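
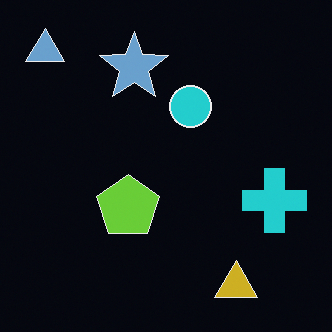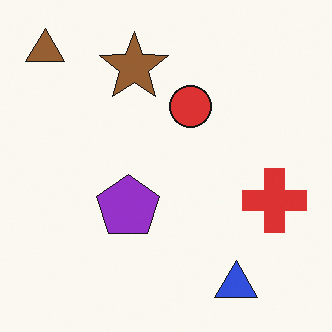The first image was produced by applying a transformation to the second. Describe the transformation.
The image was color-inverted (negative).

The light background has become dark and every shape's color is its complement — a photographic negative.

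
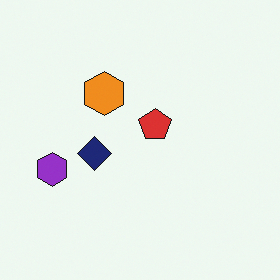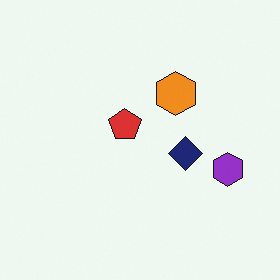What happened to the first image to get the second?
The transformation is: flipped horizontally (left ↔ right).

The purple hexagon is in the left of the first image and the right of the second — shapes on opposite sides of the vertical midline have swapped in a mirror flip.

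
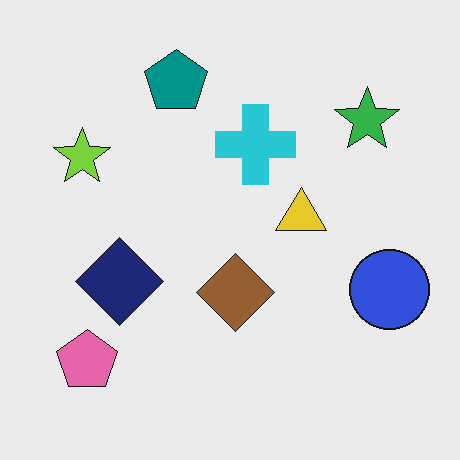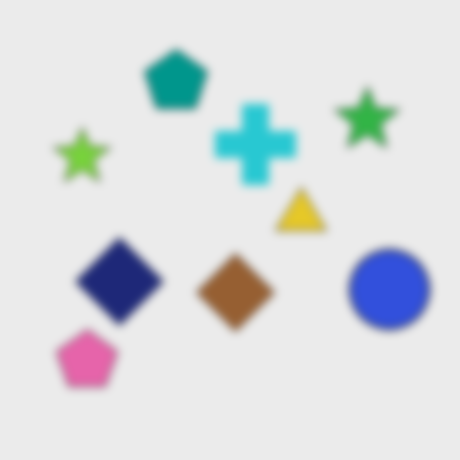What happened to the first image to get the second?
This is the original image moderately blurred.

Shape edges and outlines are uniformly softened across the whole image.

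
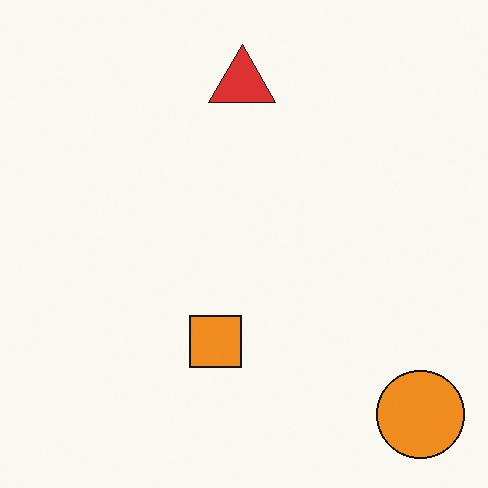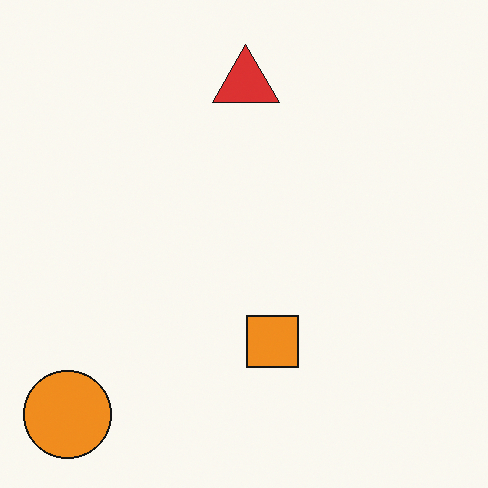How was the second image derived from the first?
The second image is the first flipped horizontally (left ↔ right).

The orange circle is in the bottom-right of the first image and the bottom-left of the second — shapes on opposite sides of the vertical midline have swapped in a mirror flip.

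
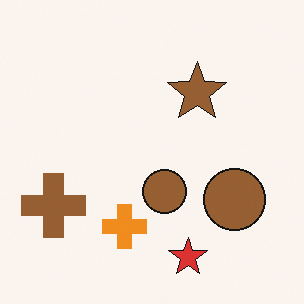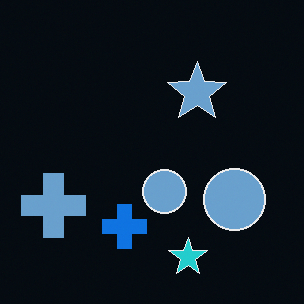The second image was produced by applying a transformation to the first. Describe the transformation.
The image was color-inverted (negative).

The light background has become dark and every shape's color is its complement — a photographic negative.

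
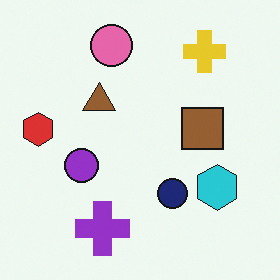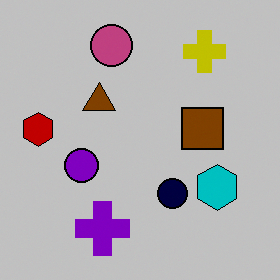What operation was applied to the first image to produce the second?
The image was aggressively posterized.

Each flat color has snapped to a coarser quantized level — most visibly, the near-white background has dropped to a flat grey.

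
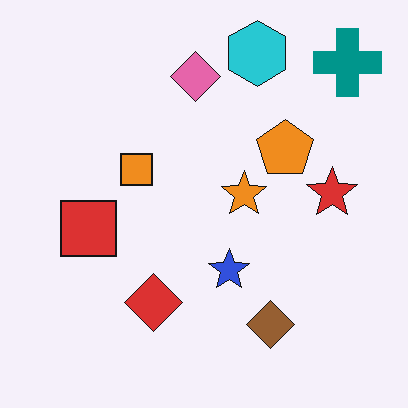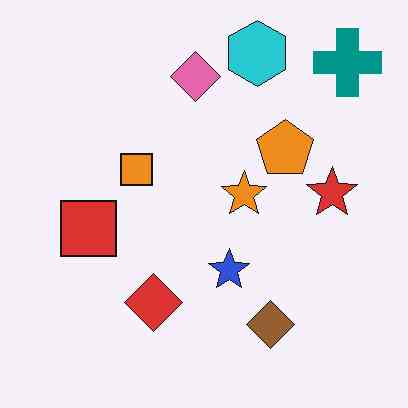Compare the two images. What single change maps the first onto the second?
It was given moderate JPEG compression.

Blocky 8×8 compression artifacts appear around shape edges and the flat background shows ringing — characteristic JPEG degradation.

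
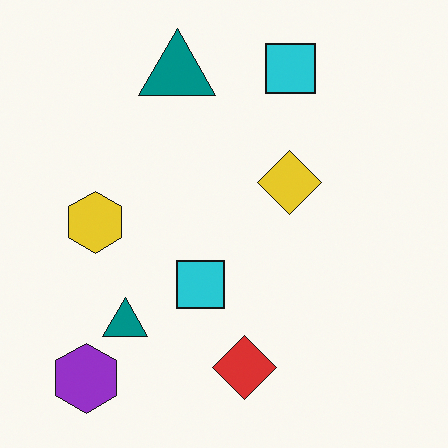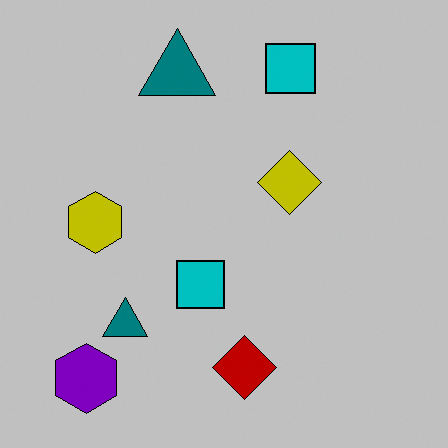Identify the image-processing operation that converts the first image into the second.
The transformation is: heavily posterized to just a handful of flat colors.

Each flat color has snapped to a coarser quantized level — most visibly, the near-white background has dropped to a flat grey.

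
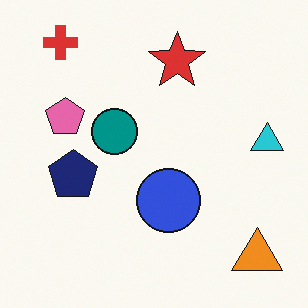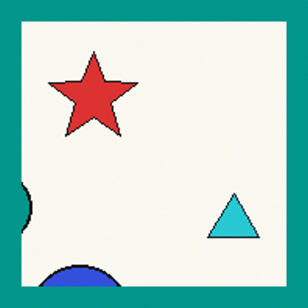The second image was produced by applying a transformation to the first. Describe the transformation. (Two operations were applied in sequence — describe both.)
The image was cropped tightly and scaled back up, then framed with a teal border.

The visible shapes are larger and the field of view is narrower; shapes near the original edges may be partly or wholly outside the frame — a crop-and-rescale. A solid teal frame runs around the edge of the second image, with the content slightly shrunk inside it.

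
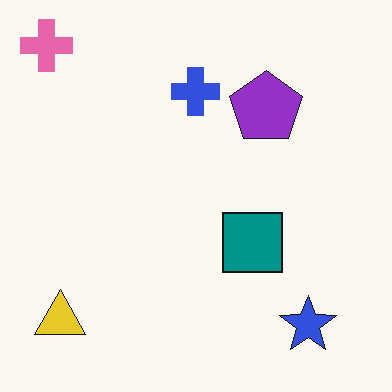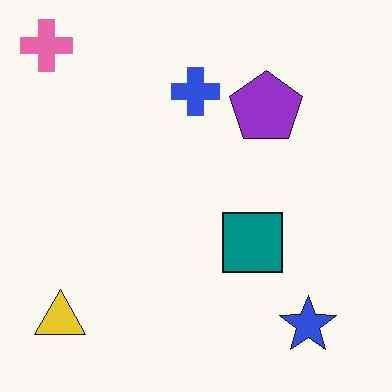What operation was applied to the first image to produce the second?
The image was given moderate JPEG compression.

Blocky 8×8 compression artifacts appear around shape edges and the flat background shows ringing — characteristic JPEG degradation.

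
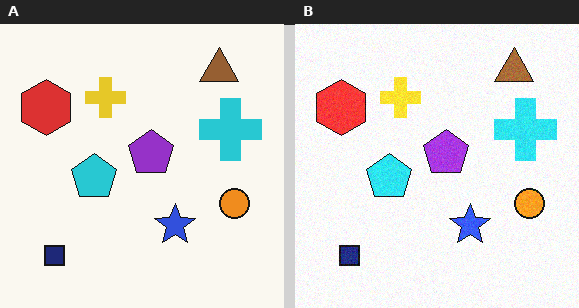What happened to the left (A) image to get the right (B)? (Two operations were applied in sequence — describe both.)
Slightly brightened, then degraded with subtle gaussian noise.

Every pixel — background and shapes alike — is uniformly brightened. Random speckle covers the whole image, including the flat background.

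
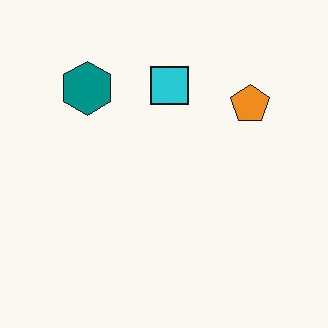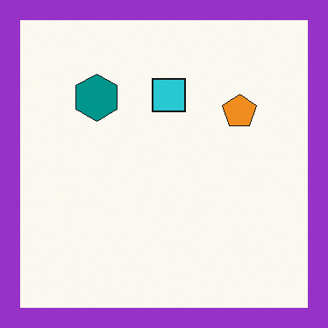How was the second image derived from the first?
This is the original image framed with a purple border.

A solid purple frame runs around the edge of the second image, with the content slightly shrunk inside it.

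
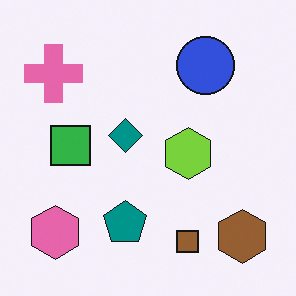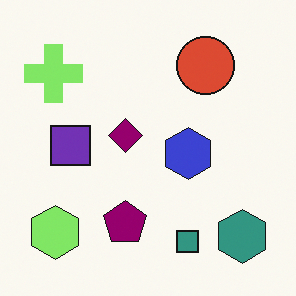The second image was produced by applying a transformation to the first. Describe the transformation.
Hue-shifted noticeably.

Every shape's color has rotated by the same amount around the hue wheel — a uniform hue shift.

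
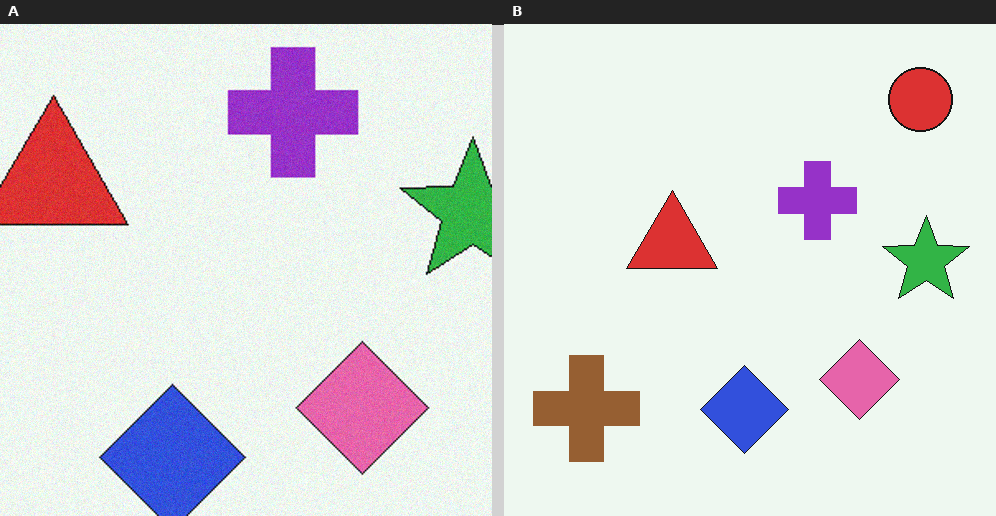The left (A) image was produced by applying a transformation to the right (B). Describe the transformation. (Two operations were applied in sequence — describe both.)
The image was cropped to a noticeably smaller region and rescaled, then degraded with subtle gaussian noise.

The visible shapes are larger and the field of view is narrower; shapes near the original edges may be partly or wholly outside the frame — a crop-and-rescale. Random speckle covers the whole image, including the flat background.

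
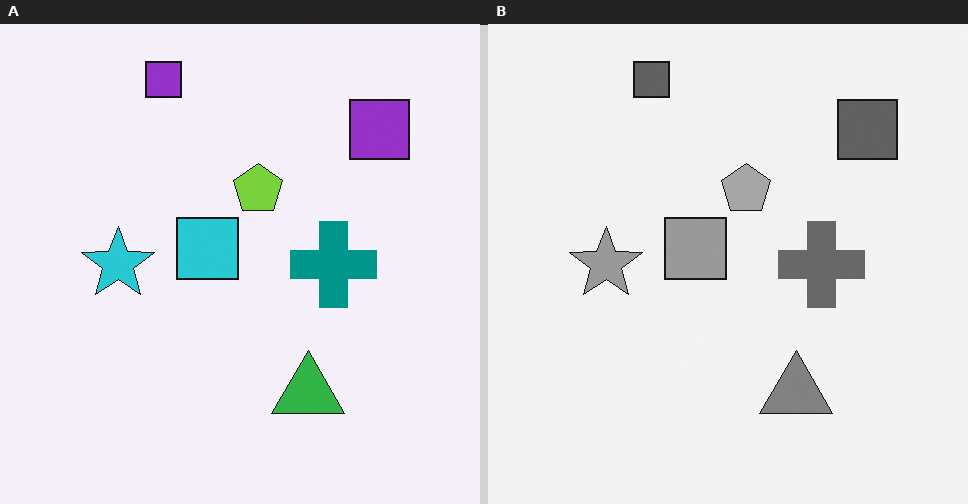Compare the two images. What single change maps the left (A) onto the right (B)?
It was converted to grayscale.

All color is removed — every shape is now a shade of grey.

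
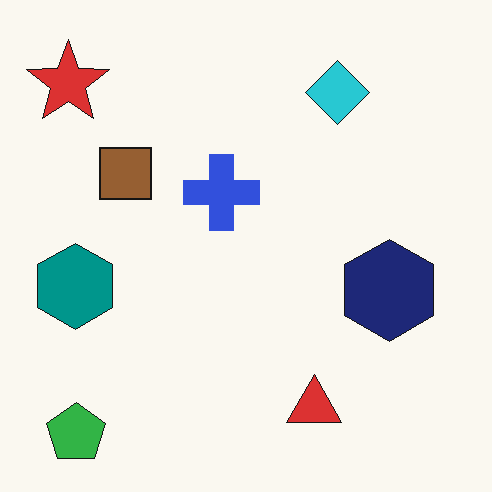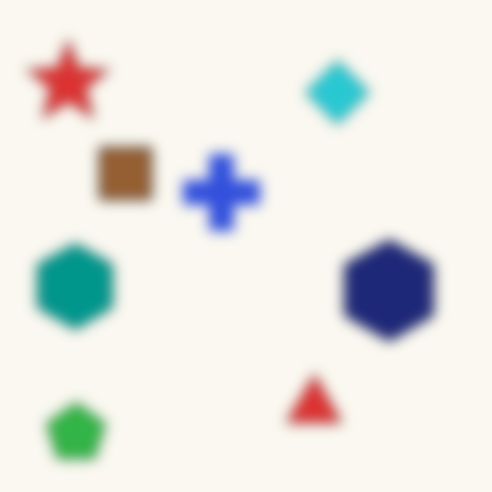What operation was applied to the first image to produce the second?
This is the original image heavily blurred.

Shape edges and outlines are uniformly softened across the whole image.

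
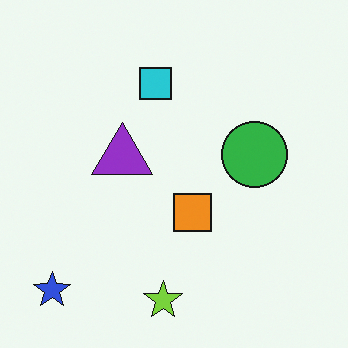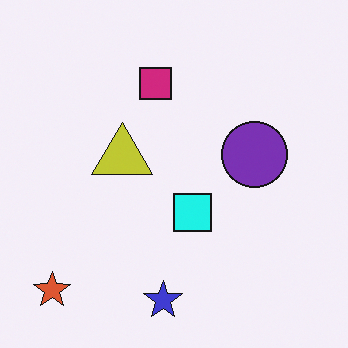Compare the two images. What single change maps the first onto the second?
Hue-shifted noticeably.

Every shape's color has rotated by the same amount around the hue wheel — a uniform hue shift.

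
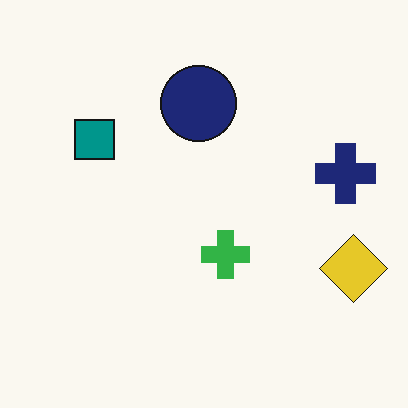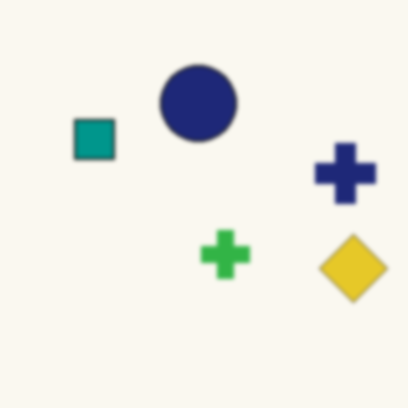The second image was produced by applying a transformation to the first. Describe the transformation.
The second image is the first given a subtle gaussian blur.

Shape edges and outlines are uniformly softened across the whole image.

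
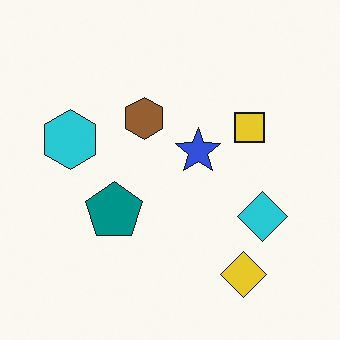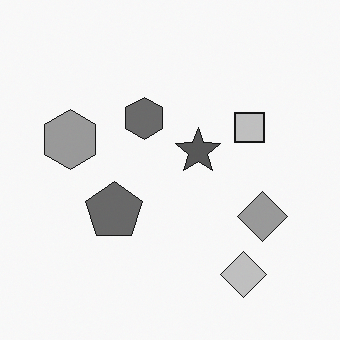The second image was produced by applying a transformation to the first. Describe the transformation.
The transformation is: converted to grayscale.

All color is removed — every shape is now a shade of grey.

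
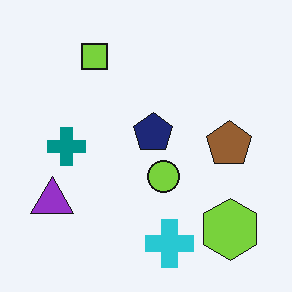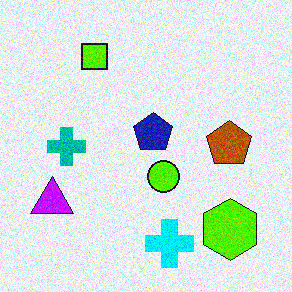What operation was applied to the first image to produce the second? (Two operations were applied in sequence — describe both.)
The second image is the first degraded with moderate additive noise, then heavily oversaturated.

Random speckle covers the whole image, including the flat background. All colors are more vivid — a global saturation change.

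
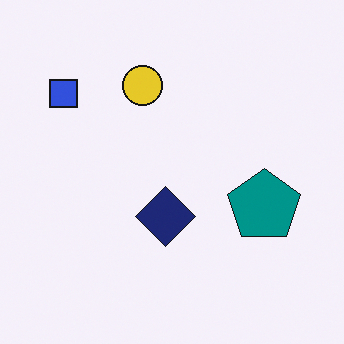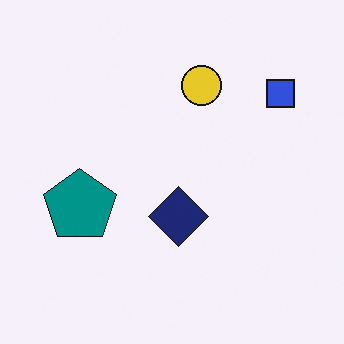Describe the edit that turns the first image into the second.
This is the original image flipped horizontally (left ↔ right).

The blue square is in the top-left of the first image and the top-right of the second — shapes on opposite sides of the vertical midline have swapped in a mirror flip.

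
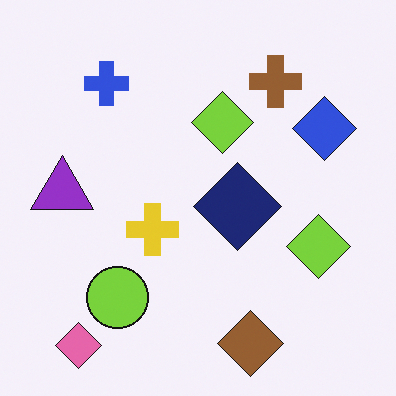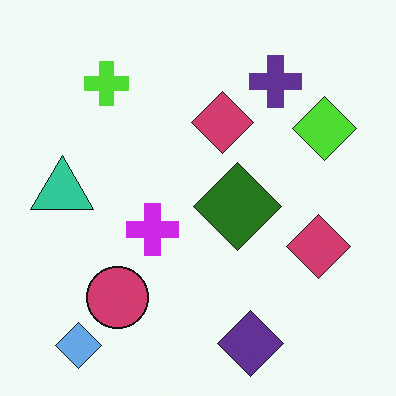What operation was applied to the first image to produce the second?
It was hue-shifted through roughly half the color wheel.

Every shape's color has rotated by the same amount around the hue wheel — a uniform hue shift.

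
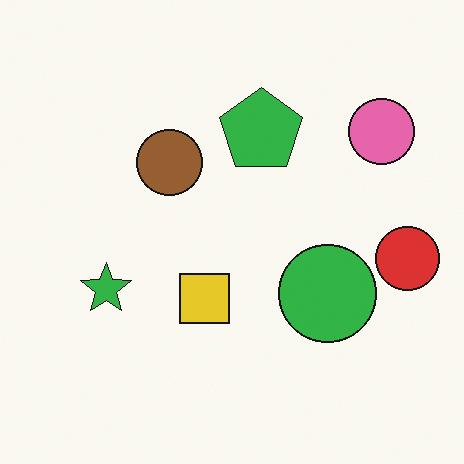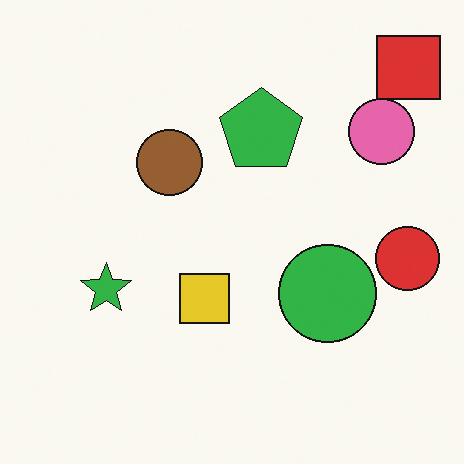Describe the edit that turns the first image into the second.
The second image is the first overlaid with an additional red square.

A red square appears in the second image that is absent from the first.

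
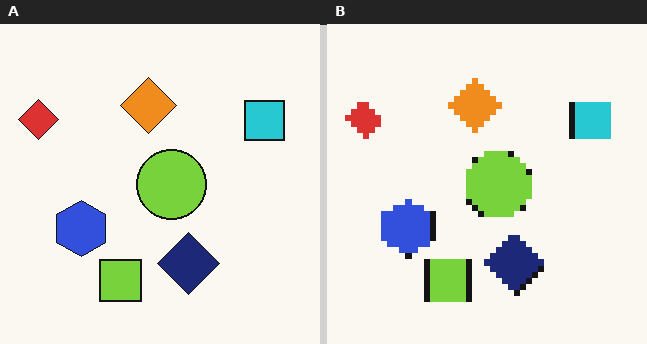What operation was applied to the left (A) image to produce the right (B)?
The image was pixelated into visible square blocks.

Shapes are reduced to large square blocks; fine edges and outlines are lost — a downscale-then-upscale (mosaic) effect.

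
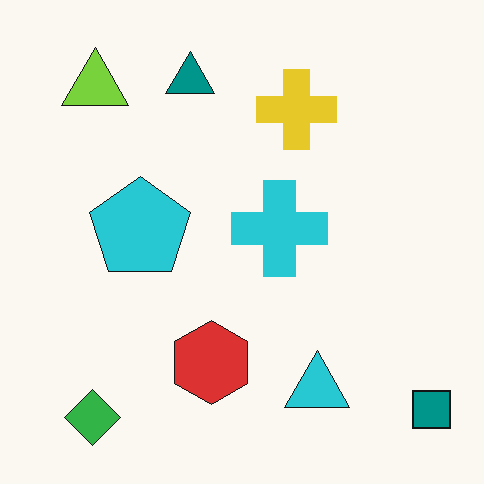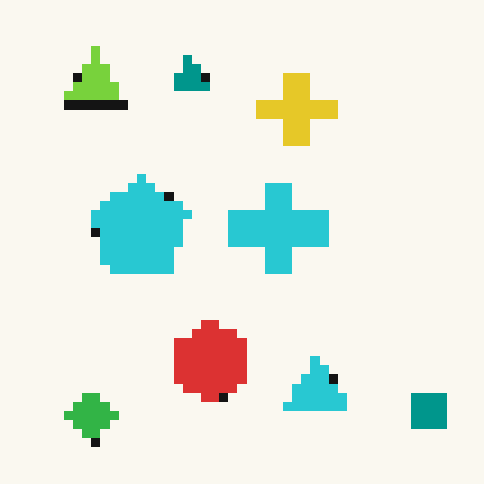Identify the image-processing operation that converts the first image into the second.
The second image is the first heavily pixelated into large blocks.

Shapes are reduced to large square blocks; fine edges and outlines are lost — a downscale-then-upscale (mosaic) effect.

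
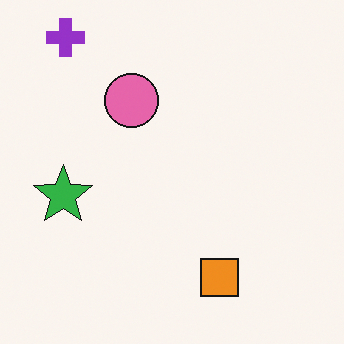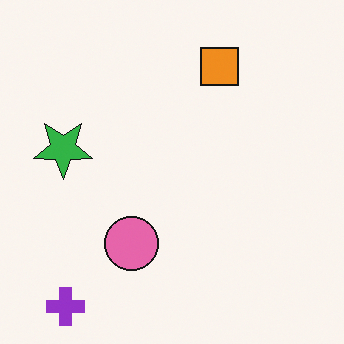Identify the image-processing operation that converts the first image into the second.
The image was flipped vertically (top ↔ bottom).

The purple cross is in the top-left of the first image and the bottom-left of the second — shapes on opposite sides of the horizontal midline have swapped in a mirror flip.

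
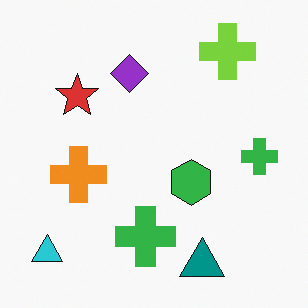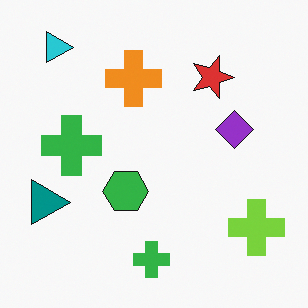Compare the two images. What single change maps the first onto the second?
The image was rotated 90° clockwise.

The cyan triangle sits in the bottom-left of the first image and the top-left of the second — consistent with a whole-image 90° clockwise rotation.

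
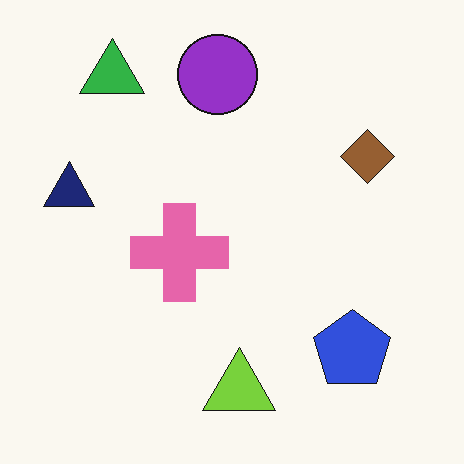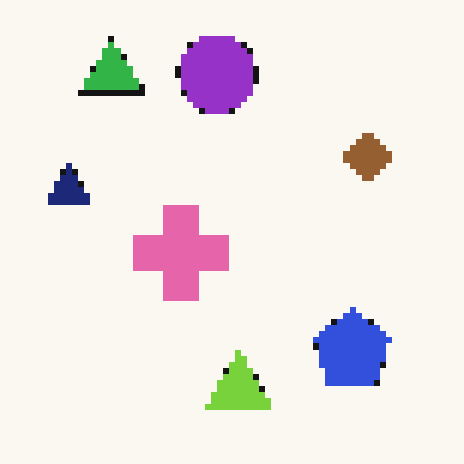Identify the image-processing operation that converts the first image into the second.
It was pixelated into visible square blocks.

Shapes are reduced to large square blocks; fine edges and outlines are lost — a downscale-then-upscale (mosaic) effect.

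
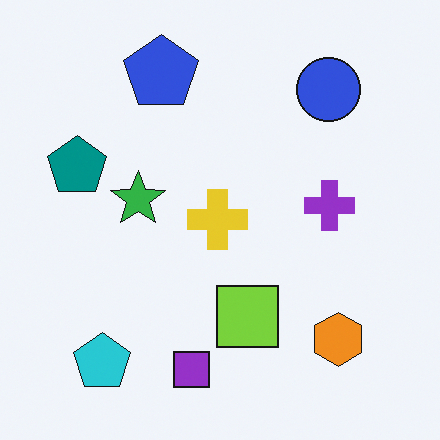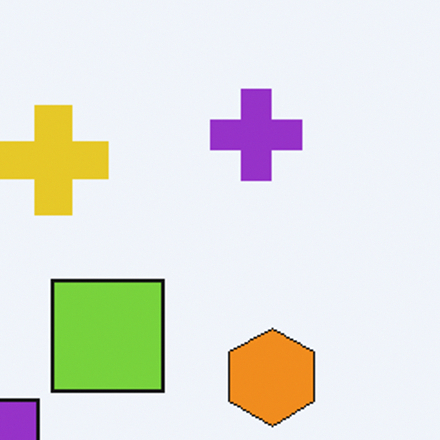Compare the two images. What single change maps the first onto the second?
This is the original image cropped to a noticeably smaller region and rescaled.

The visible shapes are larger and the field of view is narrower; shapes near the original edges may be partly or wholly outside the frame — a crop-and-rescale.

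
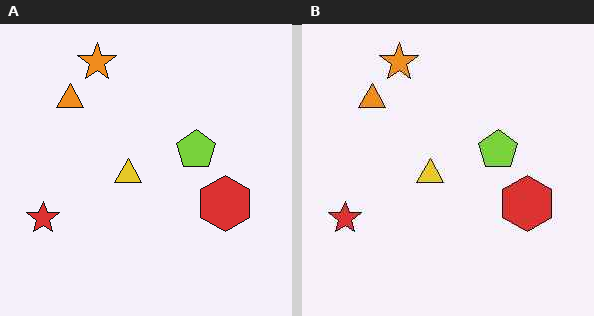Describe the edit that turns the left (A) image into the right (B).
It was given moderate JPEG compression.

Blocky 8×8 compression artifacts appear around shape edges and the flat background shows ringing — characteristic JPEG degradation.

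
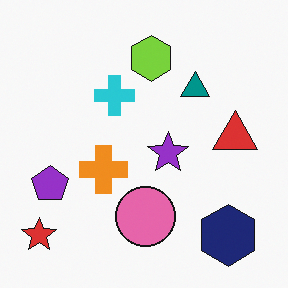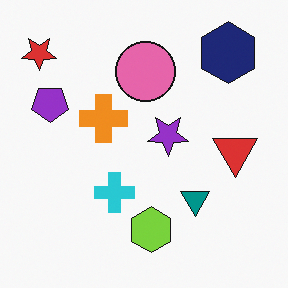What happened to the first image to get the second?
The image was flipped vertically (top ↔ bottom).

The navy hexagon is in the bottom-right of the first image and the top-right of the second — shapes on opposite sides of the horizontal midline have swapped in a mirror flip.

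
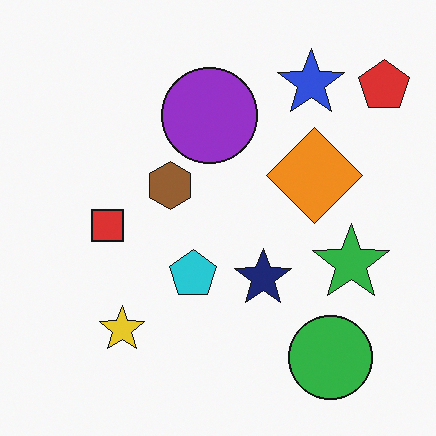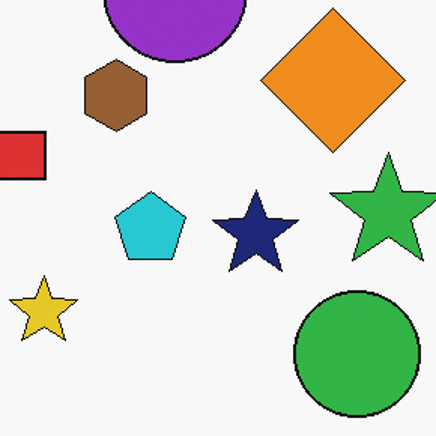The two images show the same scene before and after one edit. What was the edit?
The second image is the first cropped slightly and scaled back up.

The visible shapes are larger and the field of view is narrower; shapes near the original edges may be partly or wholly outside the frame — a crop-and-rescale.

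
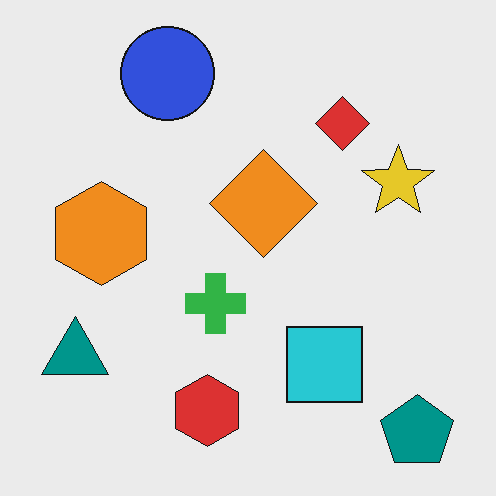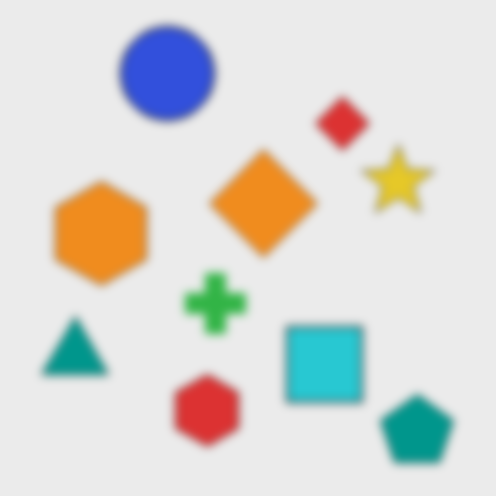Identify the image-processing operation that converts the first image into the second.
This is the original image noticeably gaussian-blurred.

Shape edges and outlines are uniformly softened across the whole image.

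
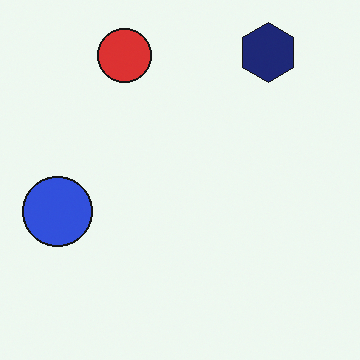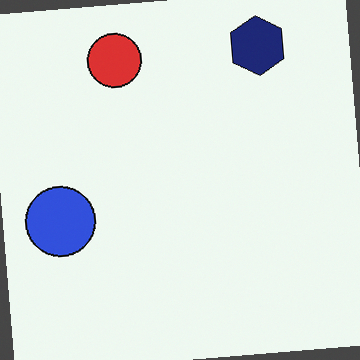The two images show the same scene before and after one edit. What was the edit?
The second image is the first rotated counter-clockwise by a slight angle.

Every shape is tilted by the same angle and the image corners show triangular fill wedges — a whole-image rotation by a non-right angle.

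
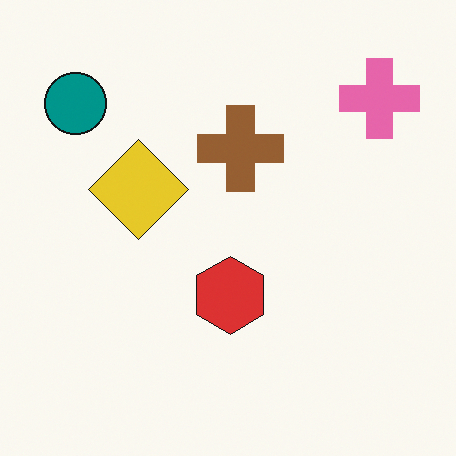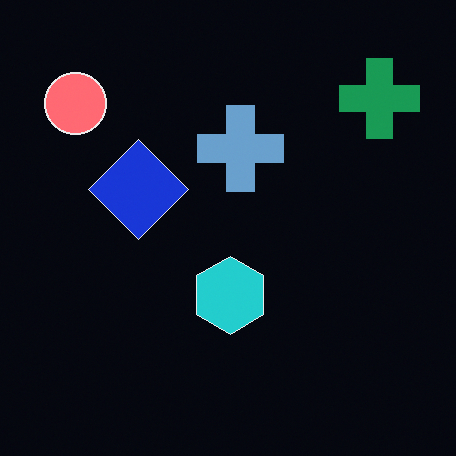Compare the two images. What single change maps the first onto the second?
This is the original image color-inverted (negative).

The light background has become dark and every shape's color is its complement — a photographic negative.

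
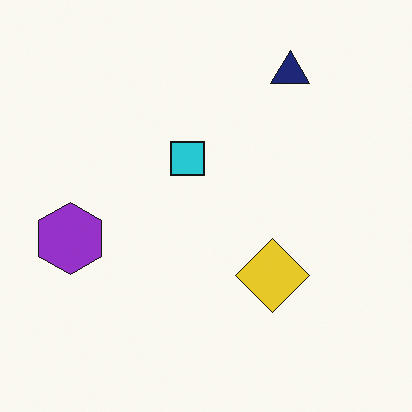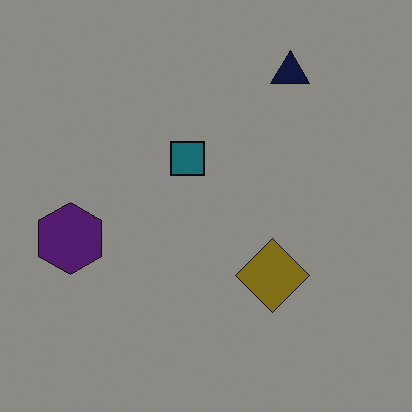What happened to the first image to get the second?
The transformation is: darkened a lot.

Every pixel — background and shapes alike — is uniformly darkened.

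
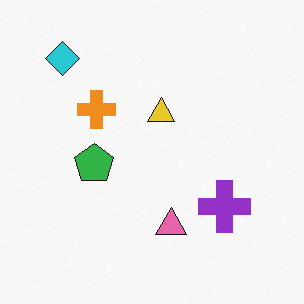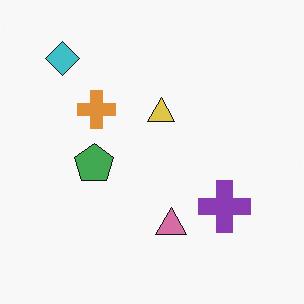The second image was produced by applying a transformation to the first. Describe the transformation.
The image was slightly desaturated.

All colors are more muted and greyish — a global saturation change.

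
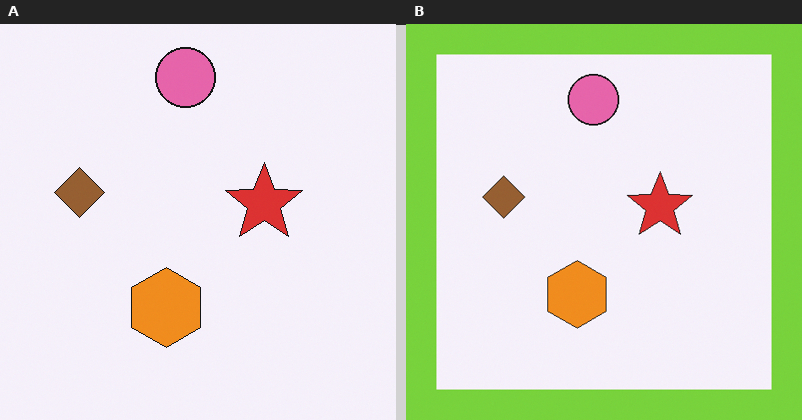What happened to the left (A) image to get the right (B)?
The image was framed with a lime border.

A solid lime frame runs around the edge of the right (B) image, with the content slightly shrunk inside it.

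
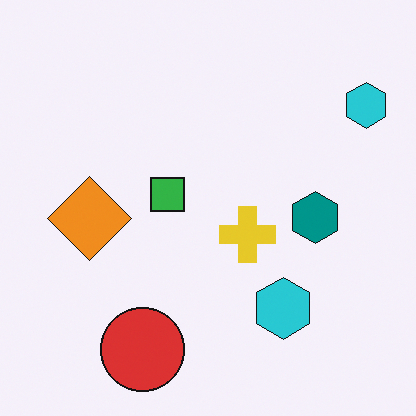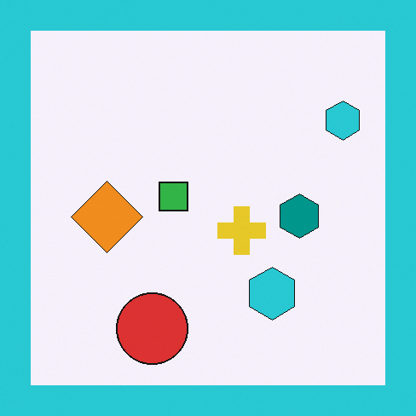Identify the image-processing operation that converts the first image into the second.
The transformation is: framed with a cyan border.

A solid cyan frame runs around the edge of the second image, with the content slightly shrunk inside it.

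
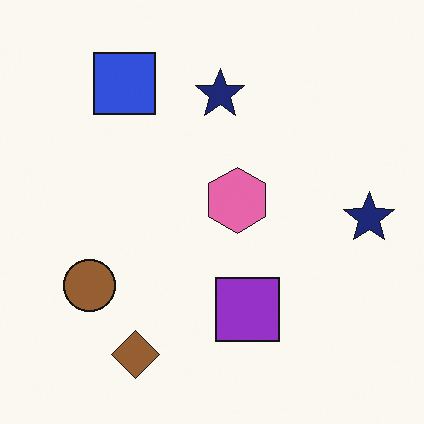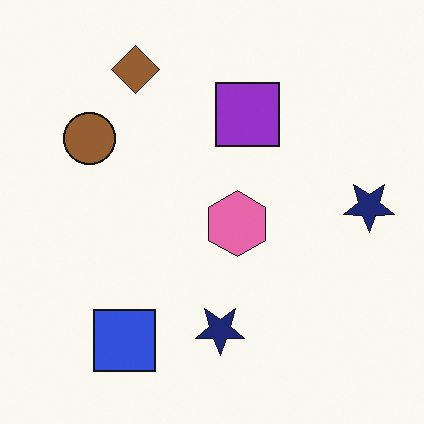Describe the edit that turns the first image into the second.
The image was flipped vertically (top ↔ bottom).

The brown diamond is in the bottom-left of the first image and the top-left of the second — shapes on opposite sides of the horizontal midline have swapped in a mirror flip.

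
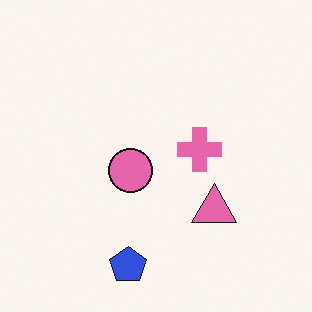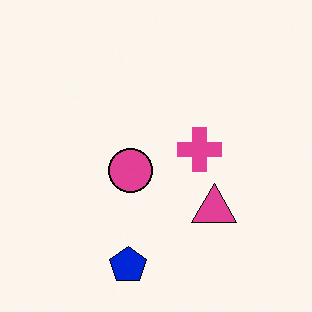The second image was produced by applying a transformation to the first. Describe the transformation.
The transformation is: given slightly increased contrast.

Tones are pushed away from mid-grey across the whole image — a global contrast change.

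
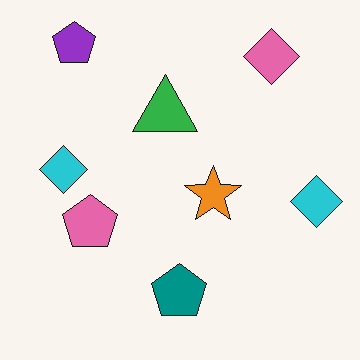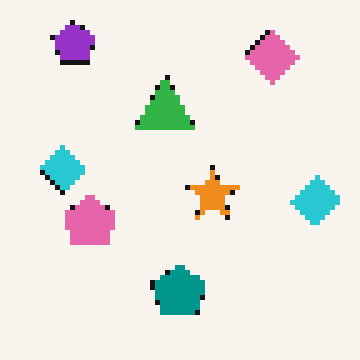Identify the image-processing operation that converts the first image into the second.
This is the original image mildly pixelated.

Shapes are reduced to large square blocks; fine edges and outlines are lost — a downscale-then-upscale (mosaic) effect.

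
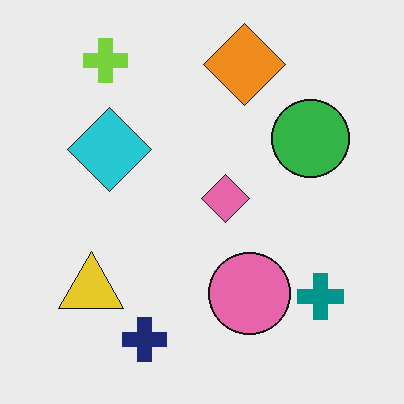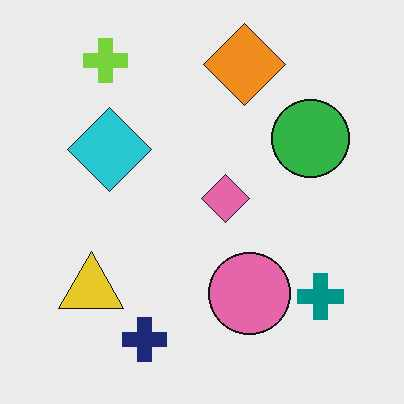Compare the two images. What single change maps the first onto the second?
It was JPEG-compressed with visible artifacts.

Blocky 8×8 compression artifacts appear around shape edges and the flat background shows ringing — characteristic JPEG degradation.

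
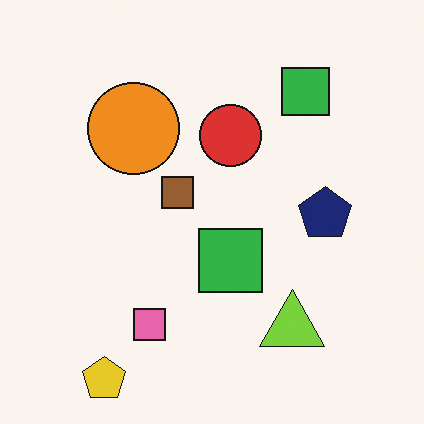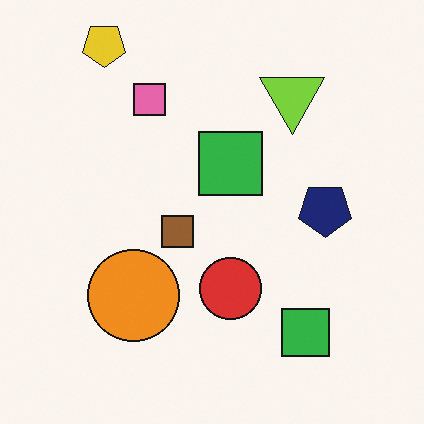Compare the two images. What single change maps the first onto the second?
It was flipped vertically (top ↔ bottom).

The yellow pentagon is in the bottom-left of the first image and the top-left of the second — shapes on opposite sides of the horizontal midline have swapped in a mirror flip.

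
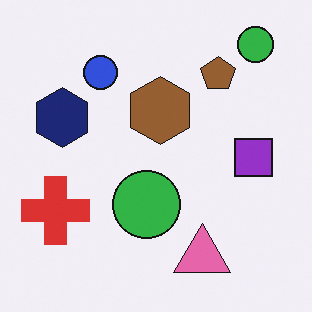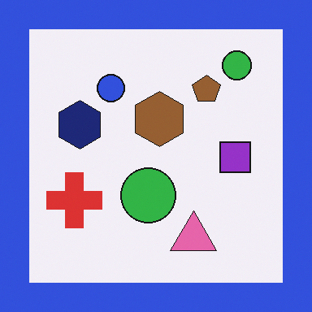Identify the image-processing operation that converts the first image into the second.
It was framed with a blue border.

A solid blue frame runs around the edge of the second image, with the content slightly shrunk inside it.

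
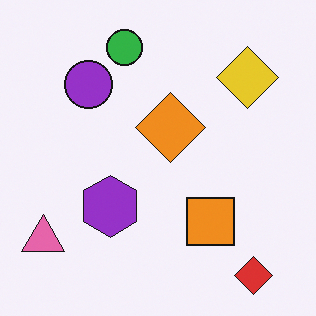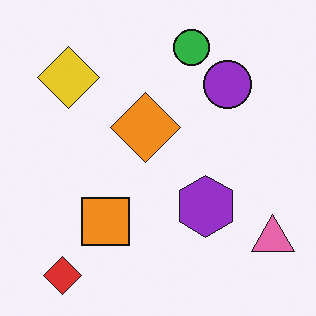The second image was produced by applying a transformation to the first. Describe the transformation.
Flipped horizontally (left ↔ right).

The pink triangle is in the bottom-left of the first image and the bottom-right of the second — shapes on opposite sides of the vertical midline have swapped in a mirror flip.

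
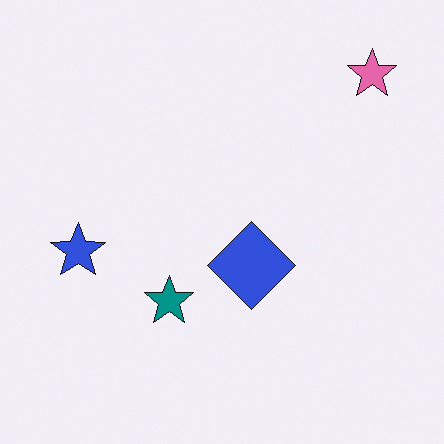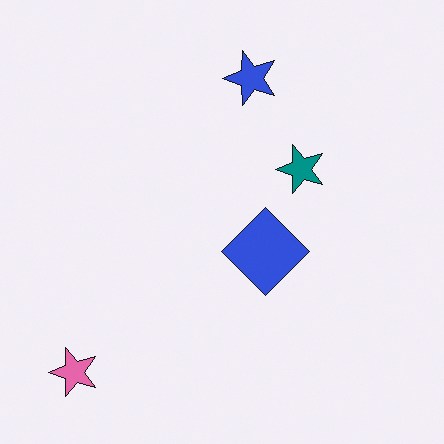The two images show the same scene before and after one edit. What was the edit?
The second image is the first transposed (reflected across the top-left ↔ bottom-right diagonal).

Shapes have swapped their row and column positions — what was in the top-right is now in the bottom-left — a diagonal reflection.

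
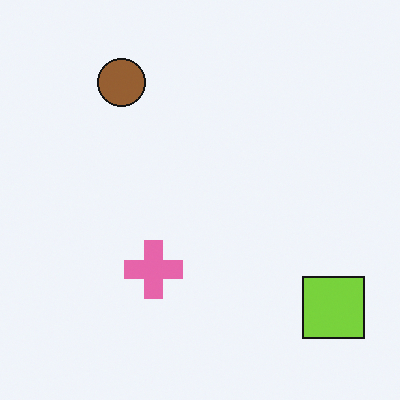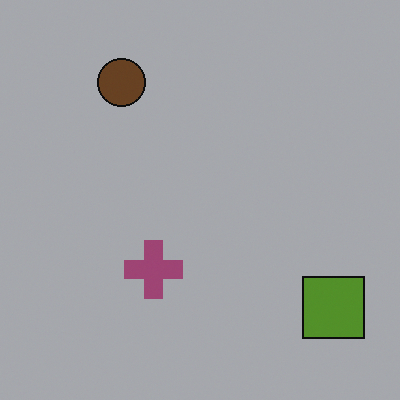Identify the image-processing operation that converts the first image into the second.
The transformation is: substantially darkened.

Every pixel — background and shapes alike — is uniformly darkened.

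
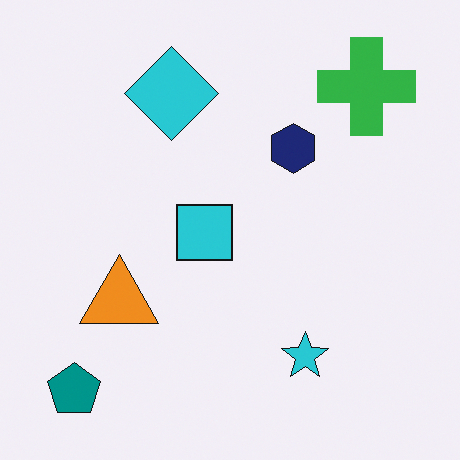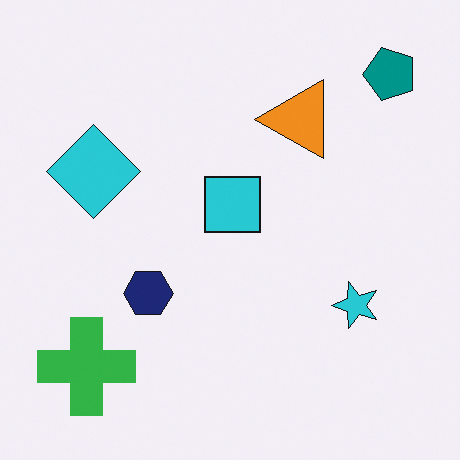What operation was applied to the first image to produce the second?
The image was transposed (reflected across the top-left ↔ bottom-right diagonal).

Shapes have swapped their row and column positions — what was in the top-right is now in the bottom-left — a diagonal reflection.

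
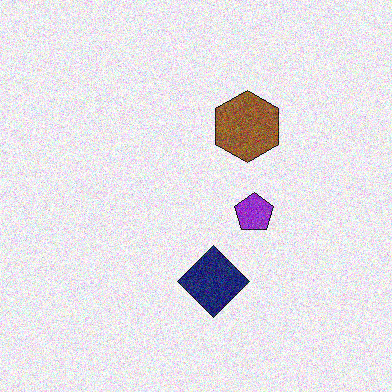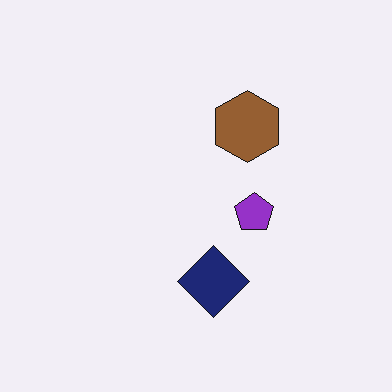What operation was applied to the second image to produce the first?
The image was degraded with visible gaussian noise.

Random speckle covers the whole image, including the flat background.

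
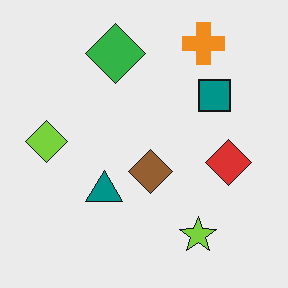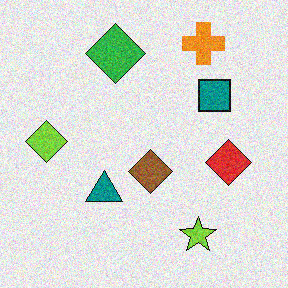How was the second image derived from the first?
It was degraded with moderate additive noise.

Random speckle covers the whole image, including the flat background.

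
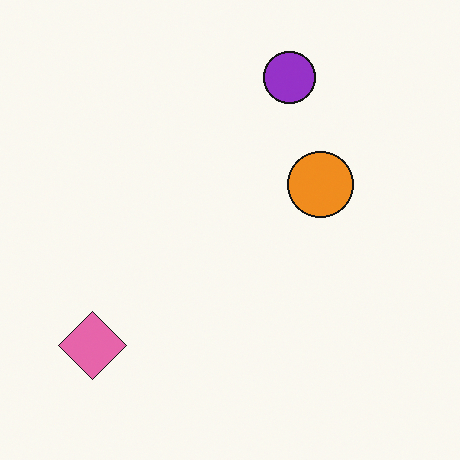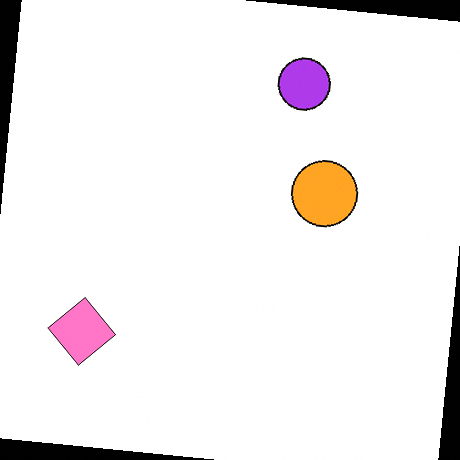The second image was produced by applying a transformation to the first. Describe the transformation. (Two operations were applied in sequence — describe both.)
The transformation is: rotated clockwise by a few degrees, then brightened a little.

Every shape is tilted by the same angle and the image corners show triangular fill wedges — a whole-image rotation by a non-right angle. Every pixel — background and shapes alike — is uniformly brightened.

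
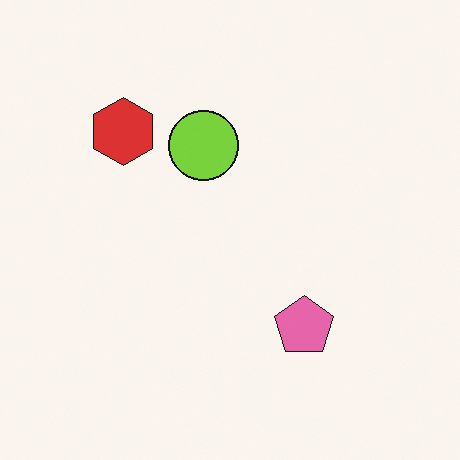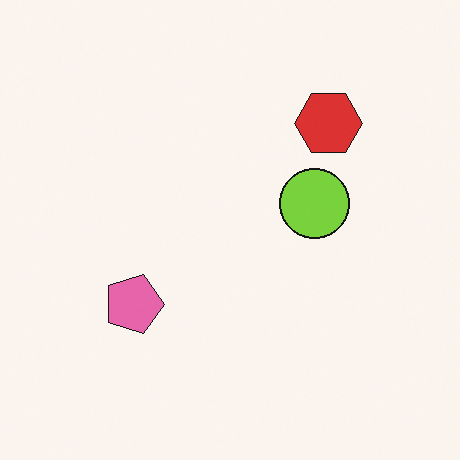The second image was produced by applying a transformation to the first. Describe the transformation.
The second image is the first rotated 90° clockwise.

The red hexagon sits in the top-left of the first image and the top-right of the second — consistent with a whole-image 90° clockwise rotation.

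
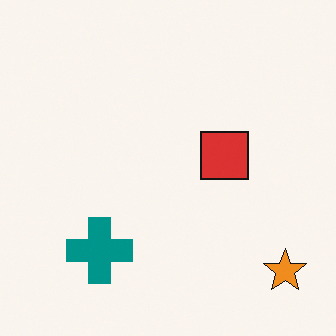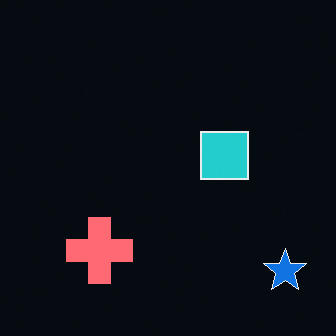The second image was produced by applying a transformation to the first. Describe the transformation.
Color-inverted (negative).

The light background has become dark and every shape's color is its complement — a photographic negative.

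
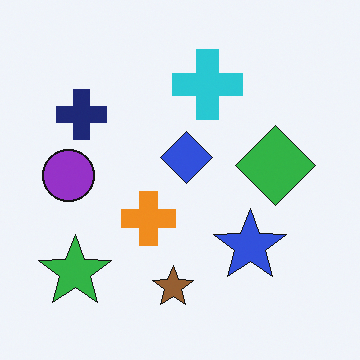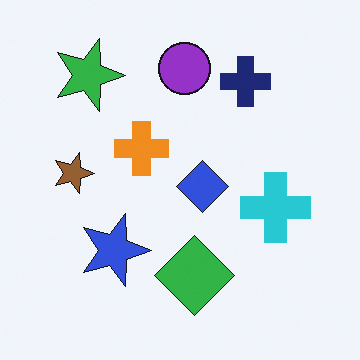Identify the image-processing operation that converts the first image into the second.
This is the original image rotated 90° clockwise.

The green star sits in the bottom-left of the first image and the top-left of the second — consistent with a whole-image 90° clockwise rotation.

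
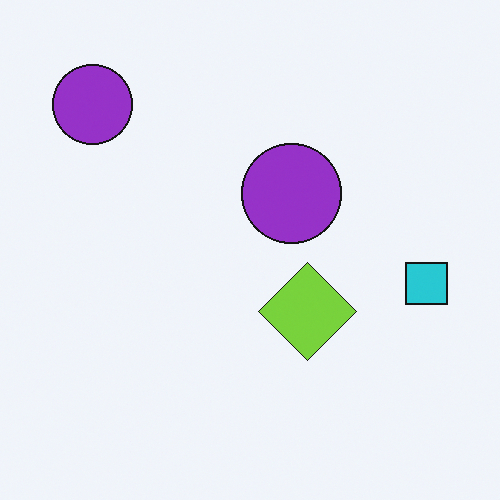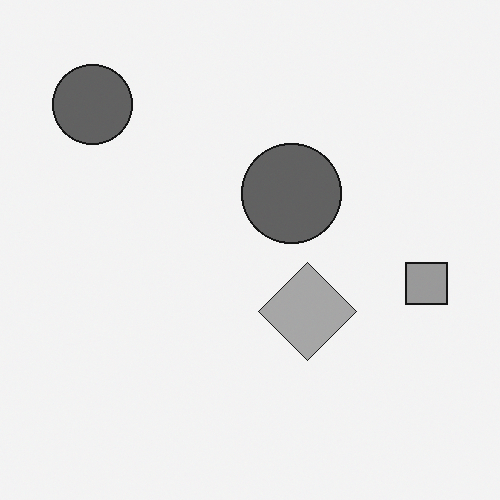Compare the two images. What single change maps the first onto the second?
The transformation is: converted to grayscale.

All color is removed — every shape is now a shade of grey.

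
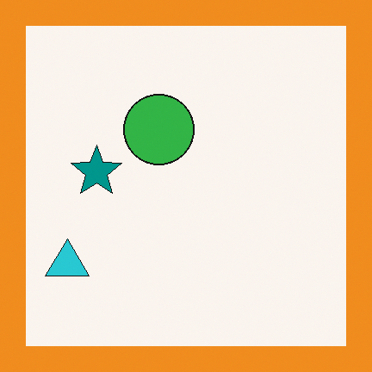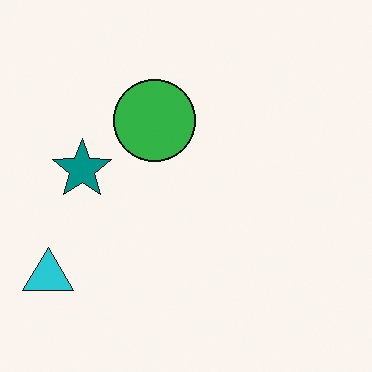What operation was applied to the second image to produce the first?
This is the original image framed with a orange border.

A solid orange frame runs around the edge of the first image, with the content slightly shrunk inside it.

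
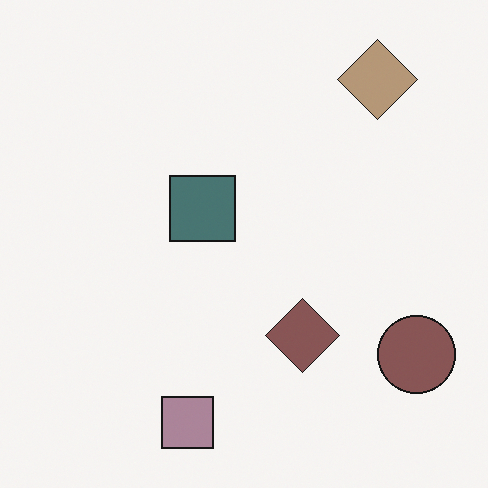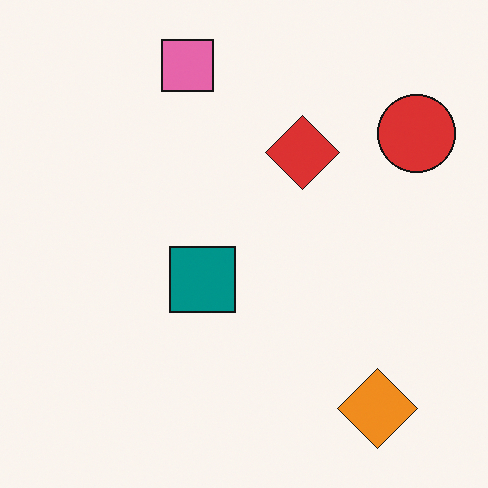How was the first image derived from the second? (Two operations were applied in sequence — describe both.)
This is the original image flipped vertically (top ↔ bottom), then made much more muted (saturation change).

The pink square is in the top of the second image and the bottom of the first — shapes on opposite sides of the horizontal midline have swapped in a mirror flip. All colors are more muted and greyish — a global saturation change.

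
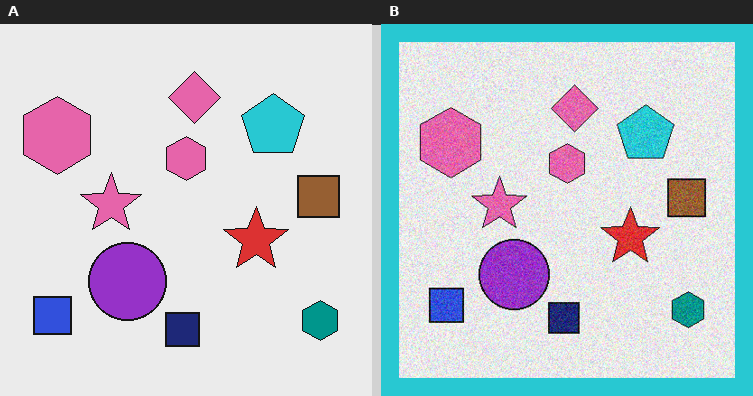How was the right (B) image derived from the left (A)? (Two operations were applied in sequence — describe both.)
The right (B) image is the left (A) degraded with visible gaussian noise, then framed with a cyan border.

Random speckle covers the whole image, including the flat background. A solid cyan frame runs around the edge of the right (B) image, with the content slightly shrunk inside it.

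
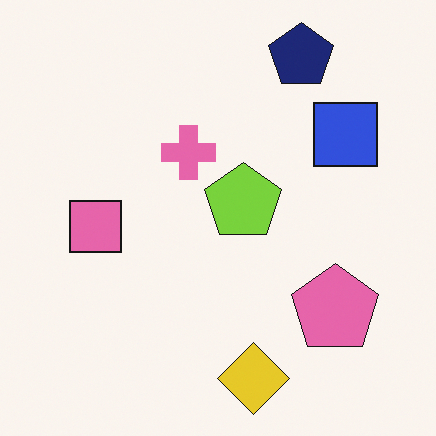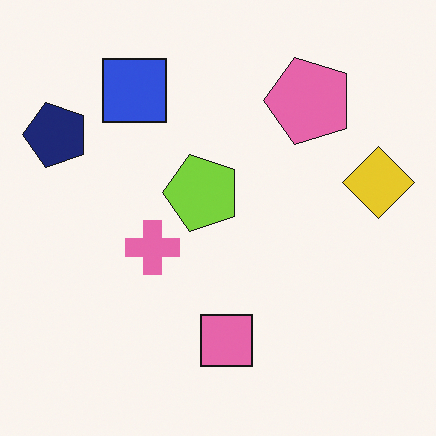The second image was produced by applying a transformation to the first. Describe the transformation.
This is the original image rotated 90° counter-clockwise.

The navy pentagon sits in the top-right of the first image and the top-left of the second — consistent with a whole-image 90° counter-clockwise rotation.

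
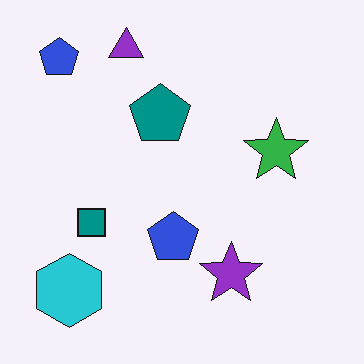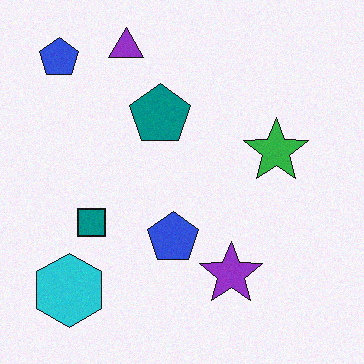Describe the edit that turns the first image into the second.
The image was degraded with subtle gaussian noise.

Random speckle covers the whole image, including the flat background.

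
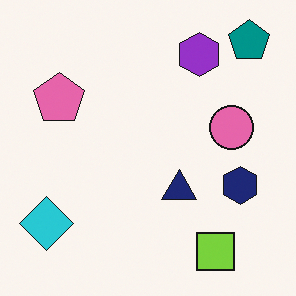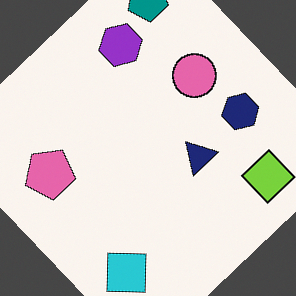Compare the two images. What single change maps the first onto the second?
This is the original image rotated counter-clockwise by a large amount — several tens of degrees.

Every shape is tilted by the same angle and the image corners show triangular fill wedges — a whole-image rotation by a non-right angle.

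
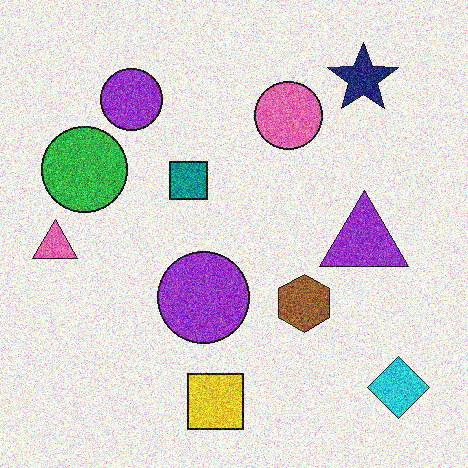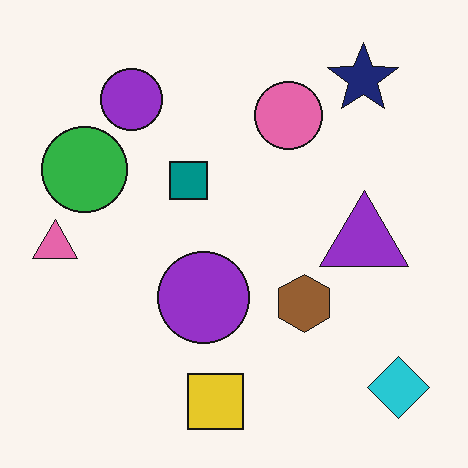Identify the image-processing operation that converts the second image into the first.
The image was degraded with a thick layer of grain.

Random speckle covers the whole image, including the flat background.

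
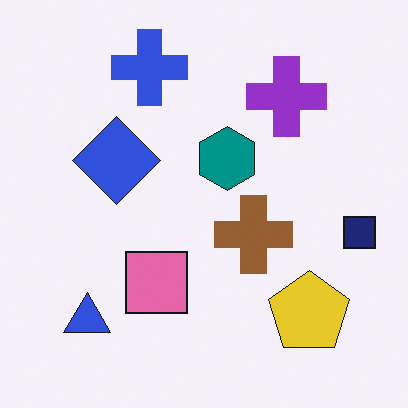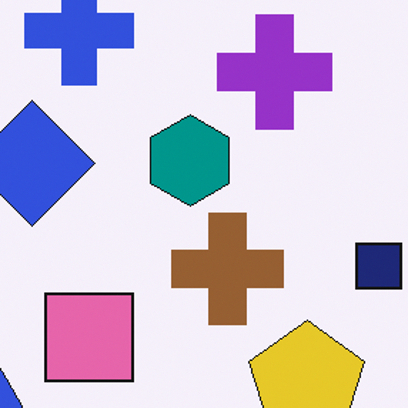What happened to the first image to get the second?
The second image is the first cropped to a modestly smaller region and rescaled.

The visible shapes are larger and the field of view is narrower; shapes near the original edges may be partly or wholly outside the frame — a crop-and-rescale.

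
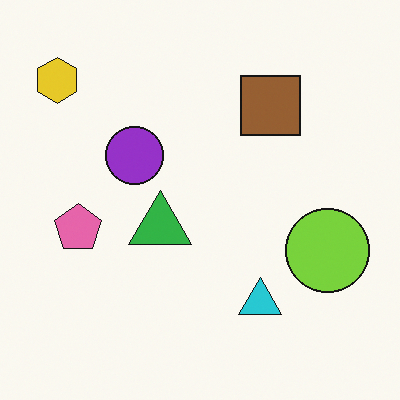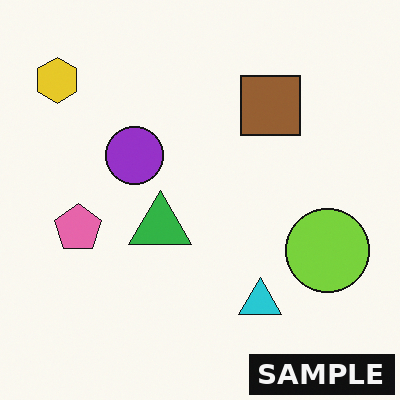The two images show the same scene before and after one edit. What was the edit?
The image was watermarked with the text "SAMPLE" in the lower-right corner.

A dark label reading "SAMPLE" appears in the lower-right corner.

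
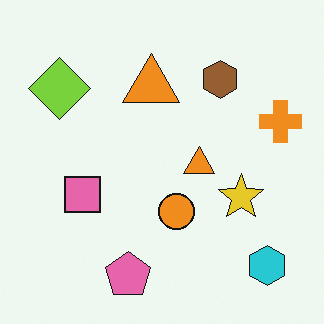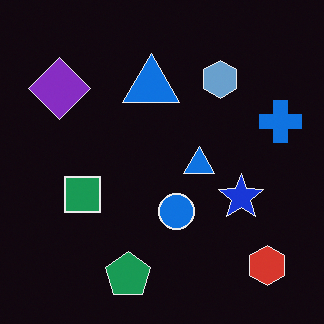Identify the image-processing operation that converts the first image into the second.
The second image is the first color-inverted (negative).

The light background has become dark and every shape's color is its complement — a photographic negative.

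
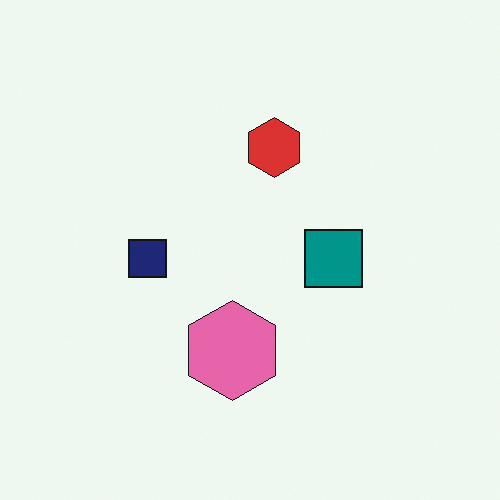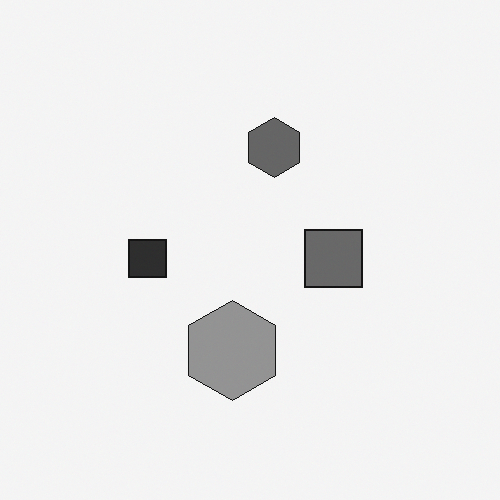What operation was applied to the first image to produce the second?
This is the original image converted to grayscale.

All color is removed — every shape is now a shade of grey.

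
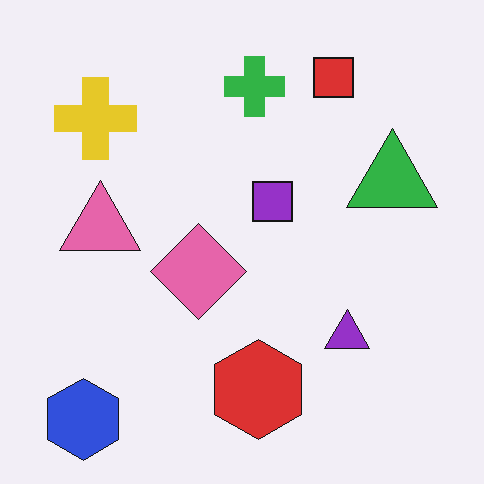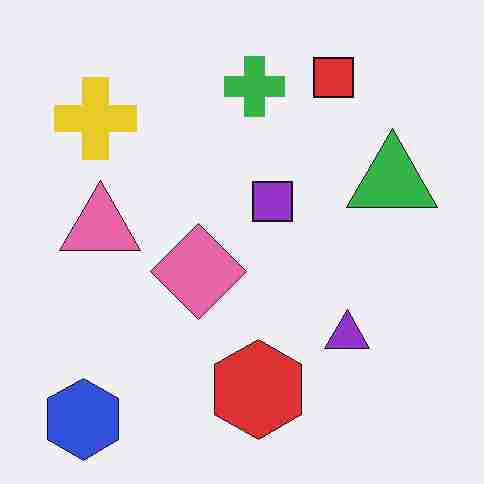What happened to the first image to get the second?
Degraded with heavy JPEG compression.

Blocky 8×8 compression artifacts appear around shape edges and the flat background shows ringing — characteristic JPEG degradation.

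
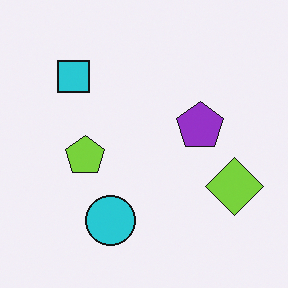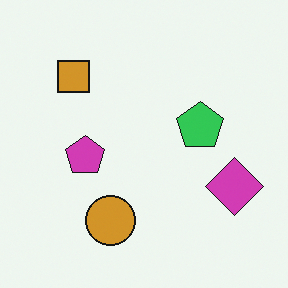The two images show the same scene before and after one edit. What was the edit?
The image was hue-shifted through roughly half the color wheel.

Every shape's color has rotated by the same amount around the hue wheel — a uniform hue shift.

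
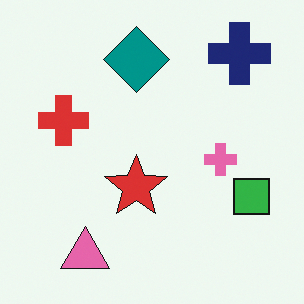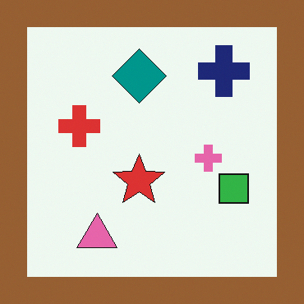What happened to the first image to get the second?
It was framed with a brown border.

A solid brown frame runs around the edge of the second image, with the content slightly shrunk inside it.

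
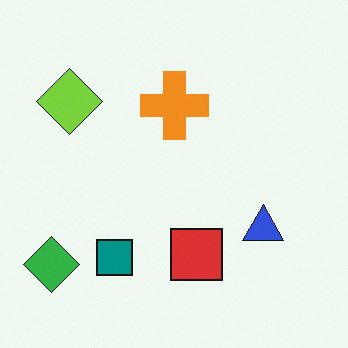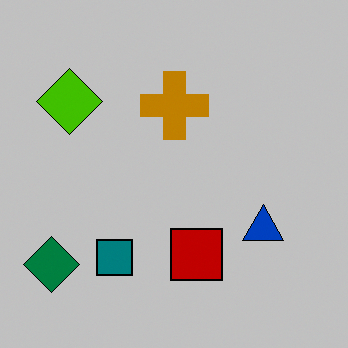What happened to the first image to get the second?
It was aggressively posterized.

Each flat color has snapped to a coarser quantized level — most visibly, the near-white background has dropped to a flat grey.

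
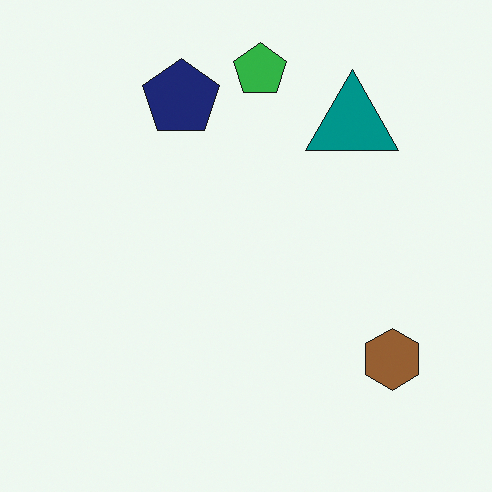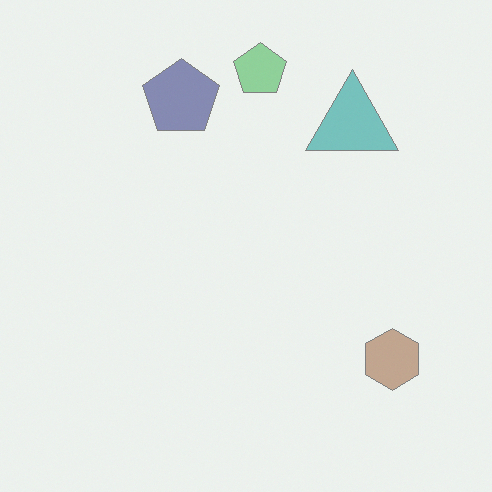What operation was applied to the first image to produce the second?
It was given much lower contrast.

Tones are pushed toward mid-grey across the whole image — a global contrast change.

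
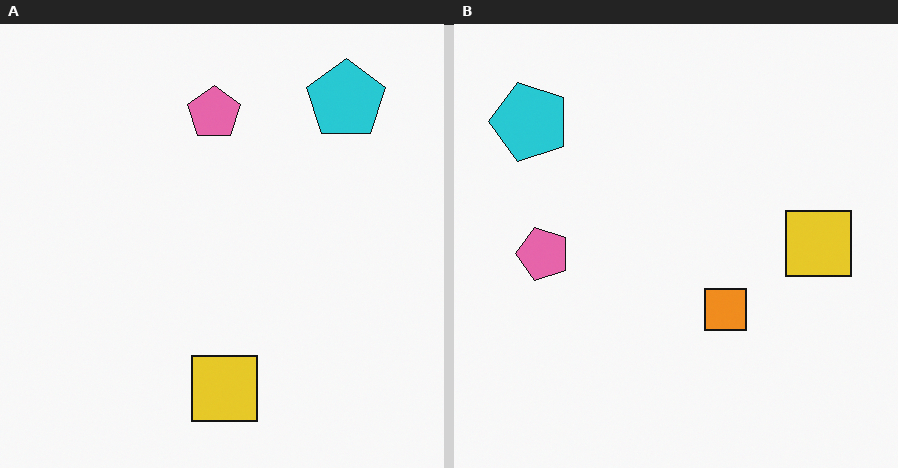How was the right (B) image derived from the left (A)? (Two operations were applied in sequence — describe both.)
This is the original image rotated 90° counter-clockwise, then overlaid with an additional orange square.

The cyan pentagon sits in the top-right of the left (A) image and the top-left of the right (B) — consistent with a whole-image 90° counter-clockwise rotation. An orange square appears in the right (B) image that is absent from the left (A).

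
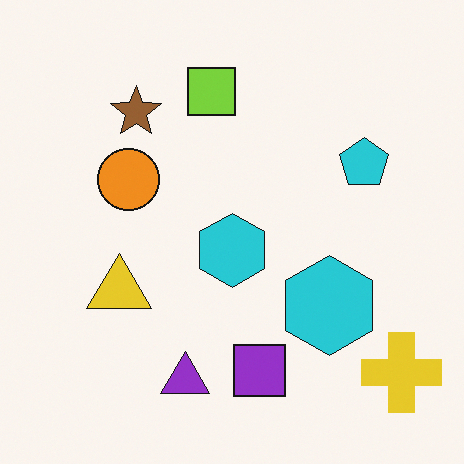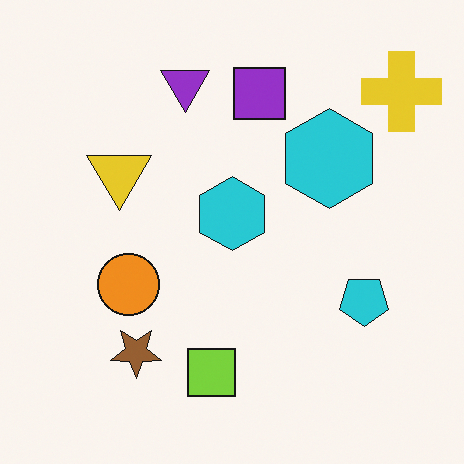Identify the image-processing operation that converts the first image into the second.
The image was flipped vertically (top ↔ bottom).

The purple triangle is in the bottom of the first image and the top of the second — shapes on opposite sides of the horizontal midline have swapped in a mirror flip.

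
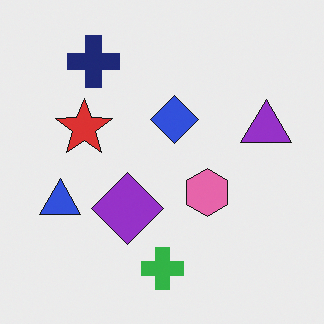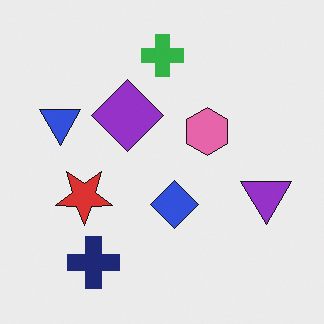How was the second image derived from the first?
The image was flipped vertically (top ↔ bottom).

The green cross is in the bottom of the first image and the top of the second — shapes on opposite sides of the horizontal midline have swapped in a mirror flip.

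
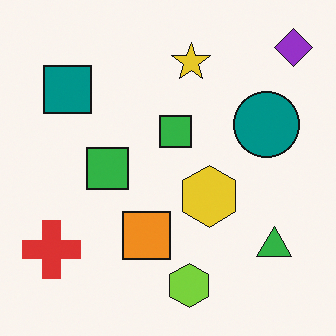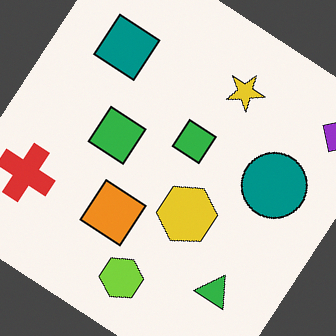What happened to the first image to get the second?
The image was rotated clockwise by a large amount — several tens of degrees.

Every shape is tilted by the same angle and the image corners show triangular fill wedges — a whole-image rotation by a non-right angle.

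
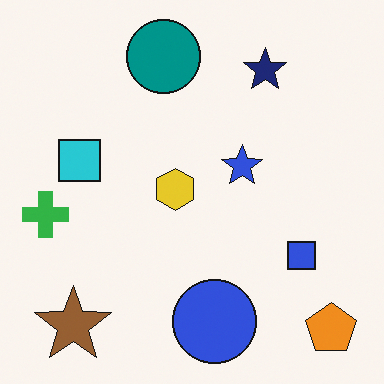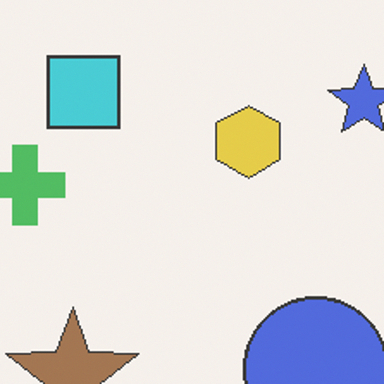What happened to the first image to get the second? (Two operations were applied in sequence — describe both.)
The transformation is: given slightly reduced contrast, then cropped to a noticeably smaller region and rescaled.

Tones are pushed toward mid-grey across the whole image — a global contrast change. The visible shapes are larger and the field of view is narrower; shapes near the original edges may be partly or wholly outside the frame — a crop-and-rescale.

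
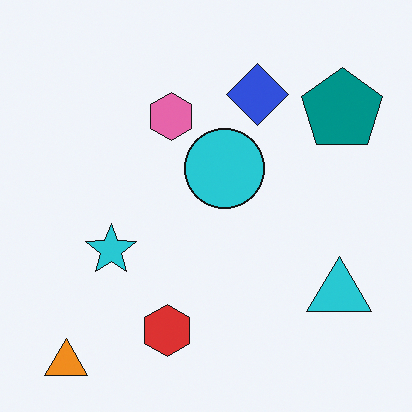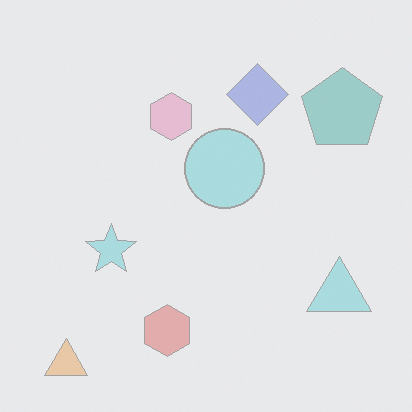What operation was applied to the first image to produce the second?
It was given much lower contrast.

Tones are pushed toward mid-grey across the whole image — a global contrast change.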